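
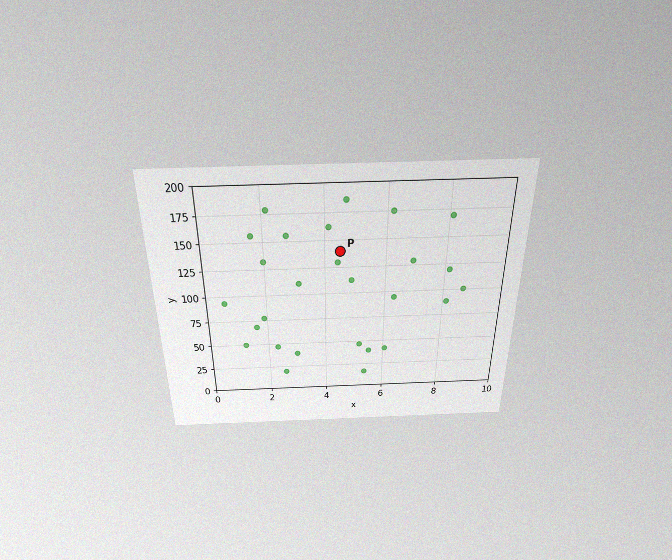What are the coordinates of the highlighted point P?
The chart is viewed slightly from above, with some photo noise. Following the gridlines from P to each axis, P sits at (4.5, 140).

(4.5, 140)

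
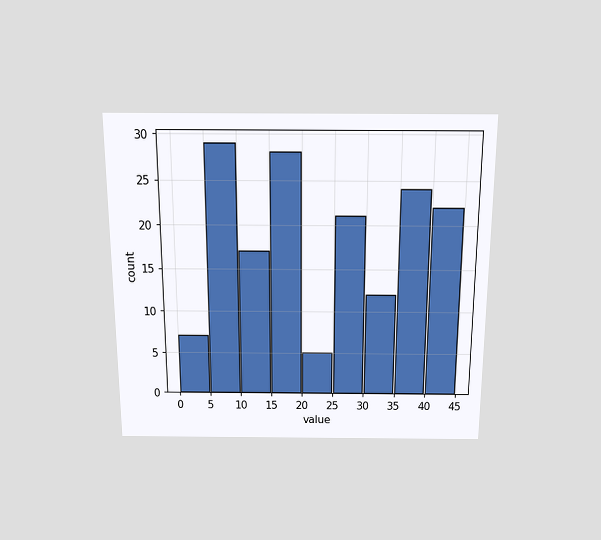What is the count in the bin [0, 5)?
7

The chart is viewed slightly from above. The [0, 5) bin has height 7.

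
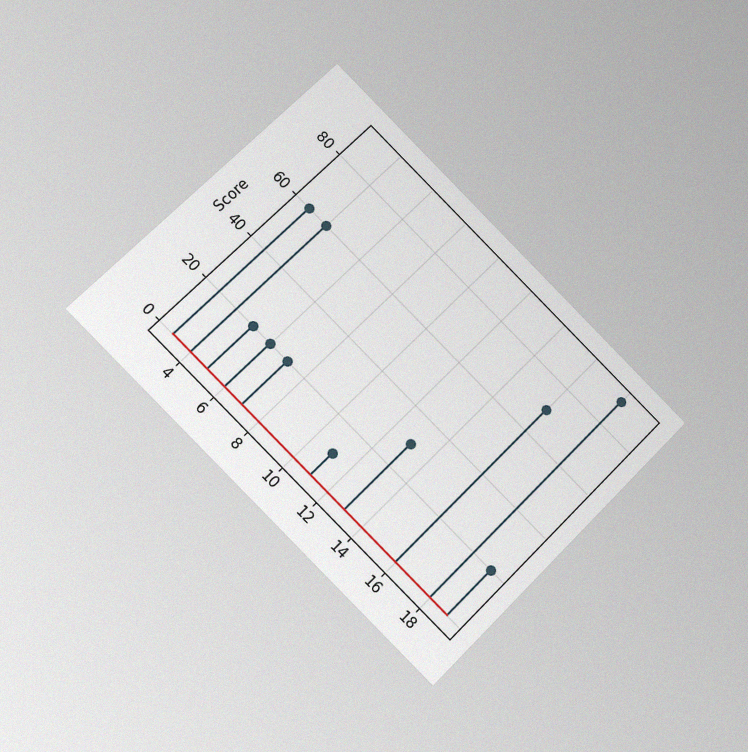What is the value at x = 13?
30

The chart is tilted about 45° clockwise and viewed at a slight angle, with some photo noise. The stem at x=13 reaches 30.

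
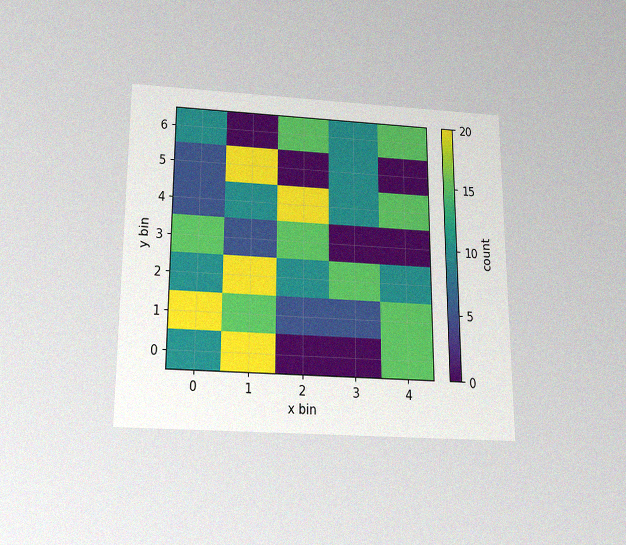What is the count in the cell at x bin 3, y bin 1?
The chart is viewed slightly from below, with some photo noise. Matching the cell (3, 1) against the colorbar gives 5.

5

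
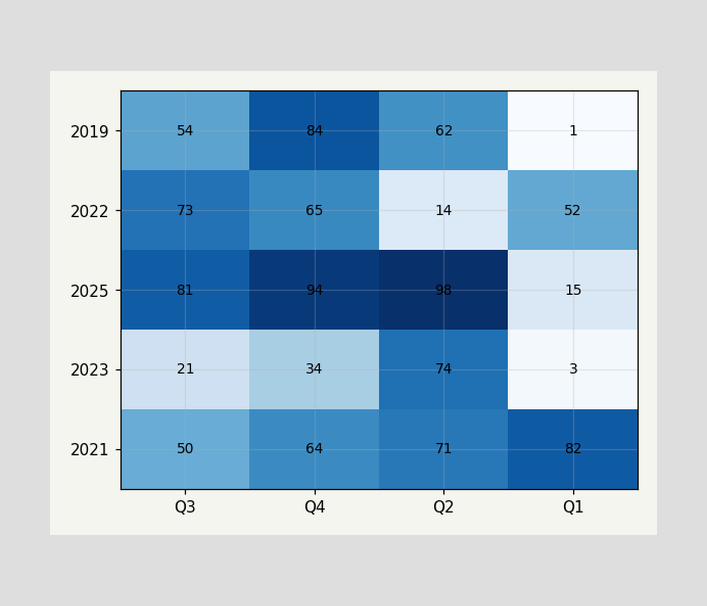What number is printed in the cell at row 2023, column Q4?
34

The (2023, Q4) cell reads 34.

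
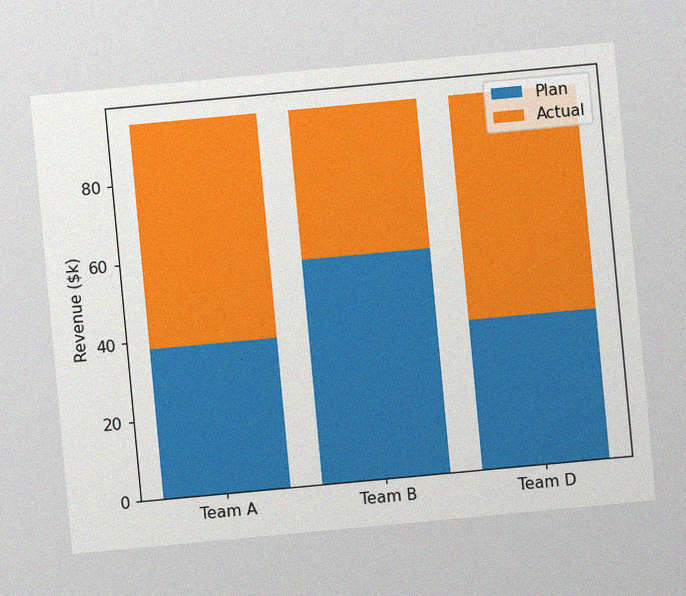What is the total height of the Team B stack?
$95k

The chart is tilted about 5° counter-clockwise, with some photo noise. The Team B stack's top reaches $95k on the y-axis.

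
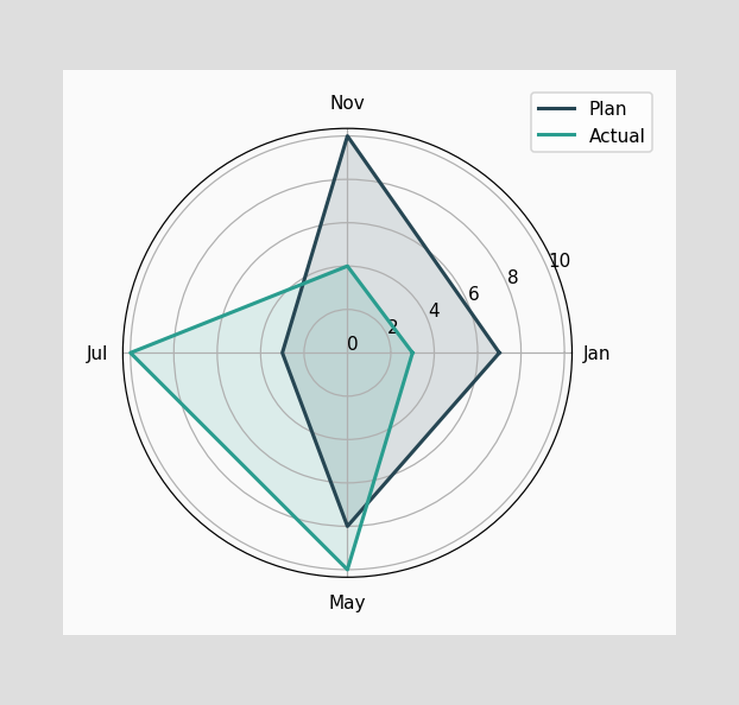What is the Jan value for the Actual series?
3

On the Jan axis, Actual reaches 3.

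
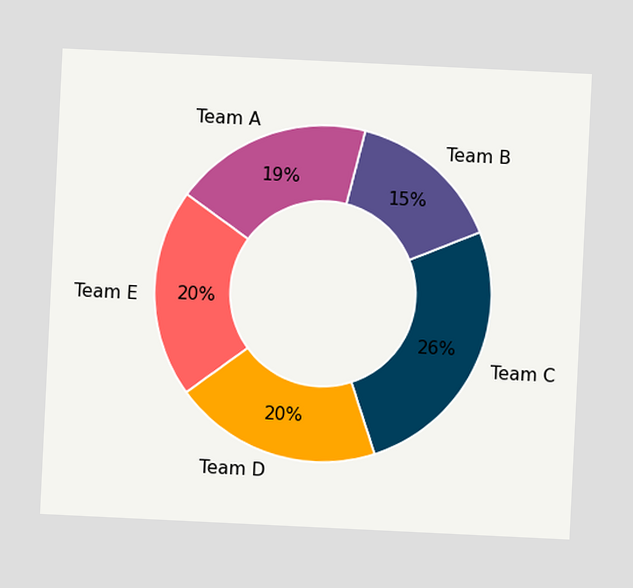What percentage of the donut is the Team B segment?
15%

The chart is tilted about 3° clockwise. The Team B segment takes up 15% of the ring.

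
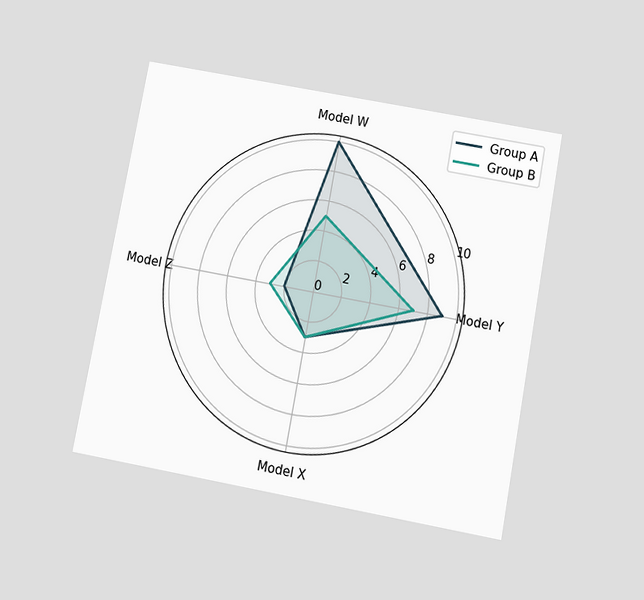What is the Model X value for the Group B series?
3

The chart is tilted about 11° clockwise and viewed slightly from below. On the Model X axis, Group B reaches 3.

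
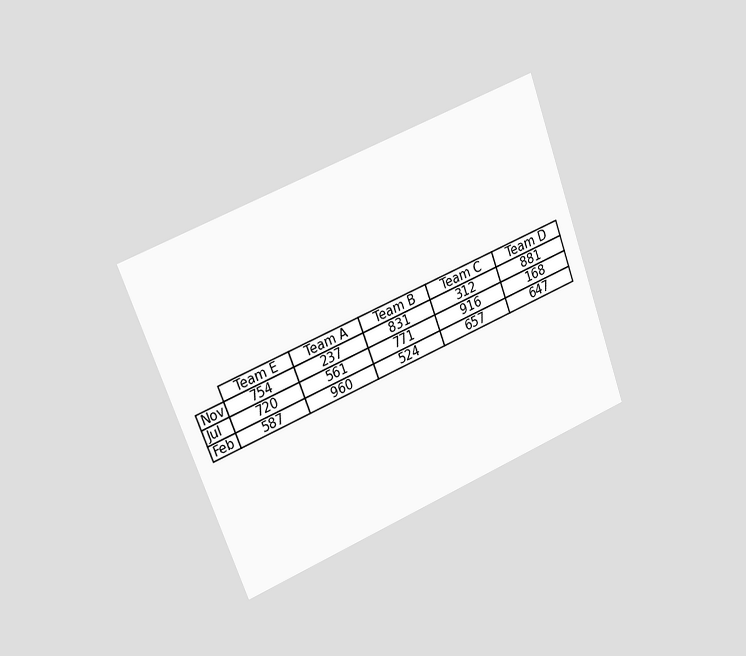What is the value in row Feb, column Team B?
524

The chart is tilted about 21° counter-clockwise and viewed slightly from the left. The (Feb, Team B) cell reads 524.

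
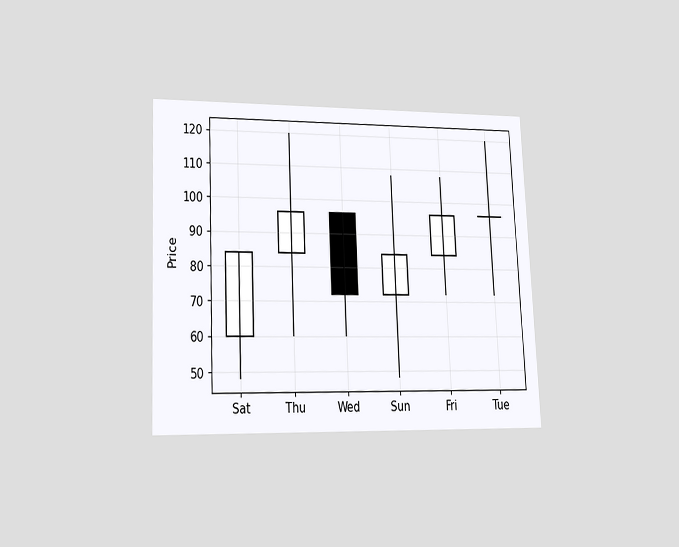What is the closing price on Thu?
96

The chart is tilted about 3° counter-clockwise and viewed at a slight angle. The Thu candle closes at 96.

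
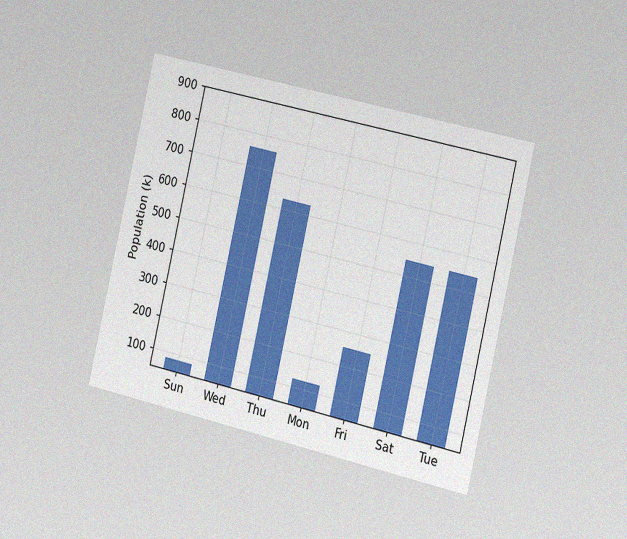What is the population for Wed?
The chart is tilted about 13° clockwise and viewed slightly from the right, with some photo noise. Reading along the chart's y-axis, the Wed bar reaches 756k.

756k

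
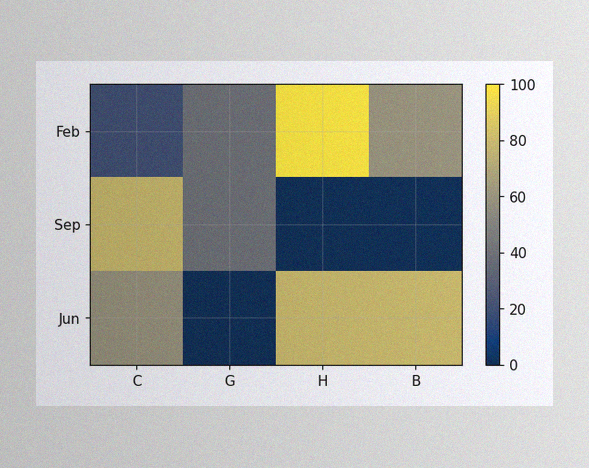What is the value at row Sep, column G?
The image has some photo noise and uneven lighting. Matching cell (Sep, G) against the colorbar gives 40.

40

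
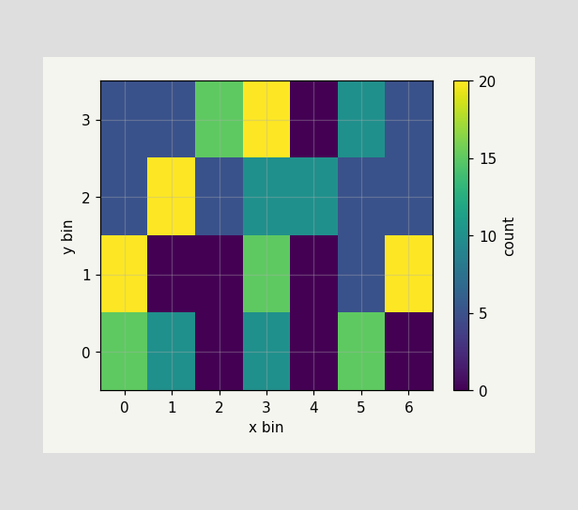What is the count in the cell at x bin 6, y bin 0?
Matching the cell (6, 0) against the colorbar gives 0.

0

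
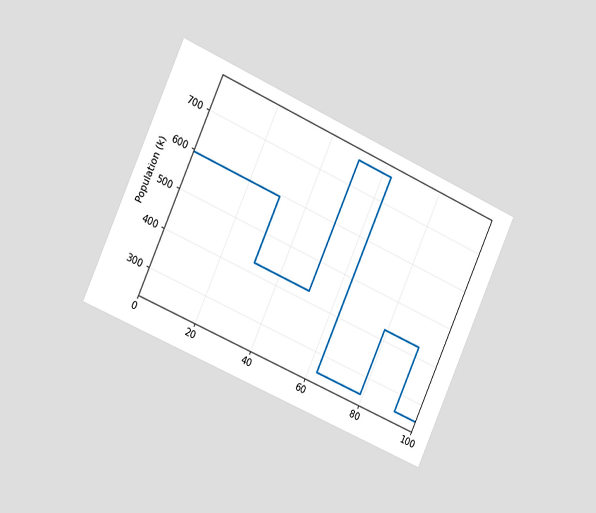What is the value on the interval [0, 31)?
The chart is tilted about 24° clockwise and viewed slightly from the left. On [0, 31) the step sits at 595k.

595k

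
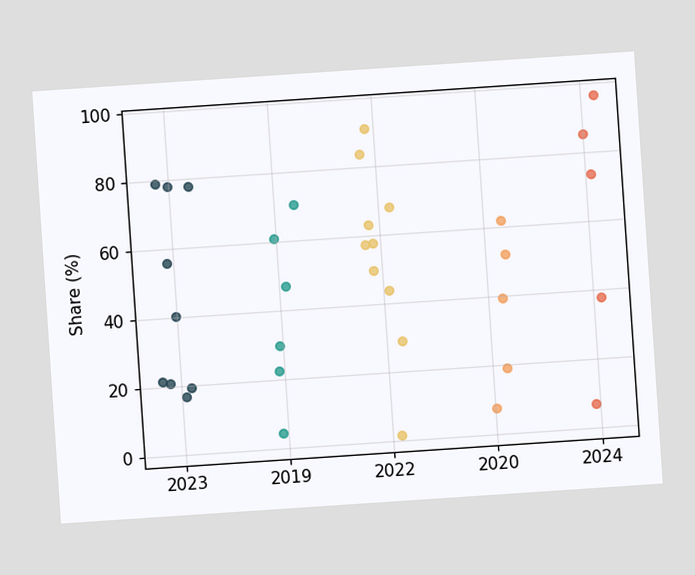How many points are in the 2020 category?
5

The chart is tilted about 4° counter-clockwise. Counting the markers in the 2020 column gives 5.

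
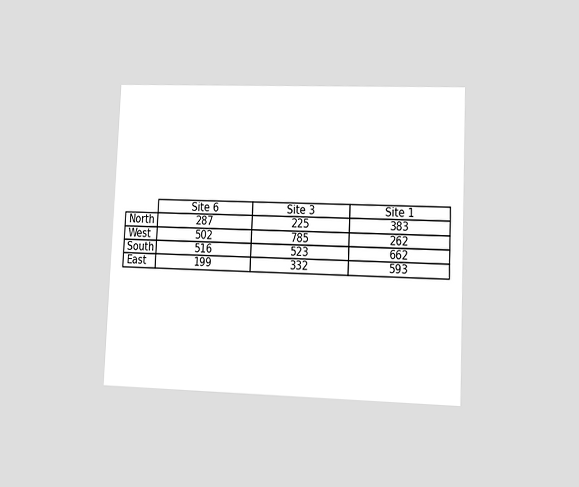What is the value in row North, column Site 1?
The chart is tilted about 3° clockwise and viewed at a slight angle. The (North, Site 1) cell reads 383.

383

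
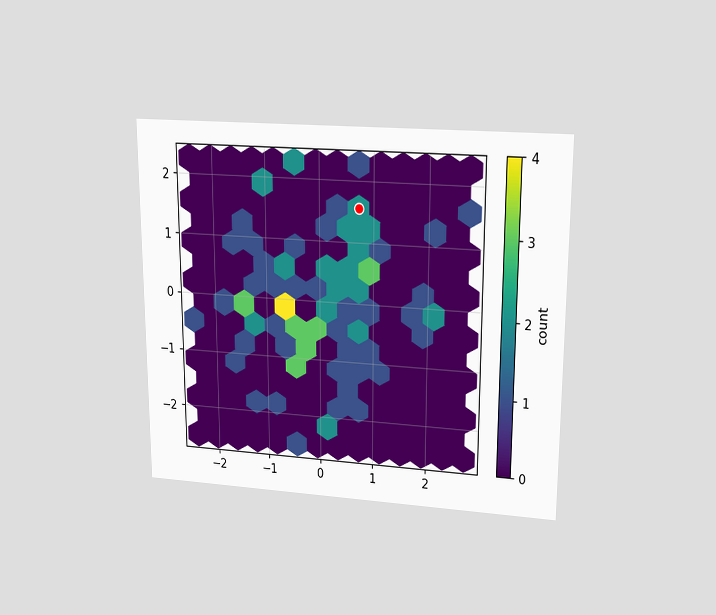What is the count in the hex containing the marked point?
2

The chart is viewed at a slight angle. The marked hex reads 2 on the colorbar.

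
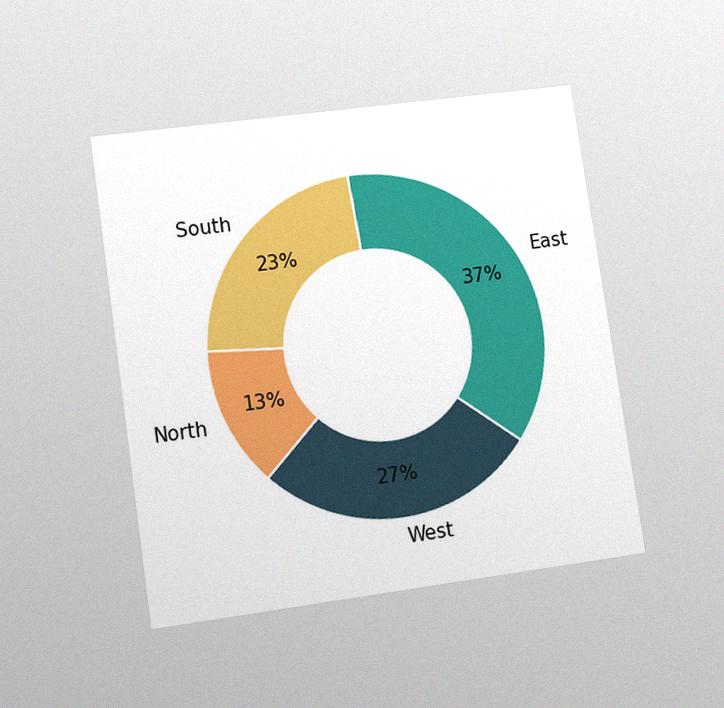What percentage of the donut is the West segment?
The chart is tilted about 8° counter-clockwise and viewed at a slight angle, with some photo noise. The West segment takes up 27% of the ring.

27%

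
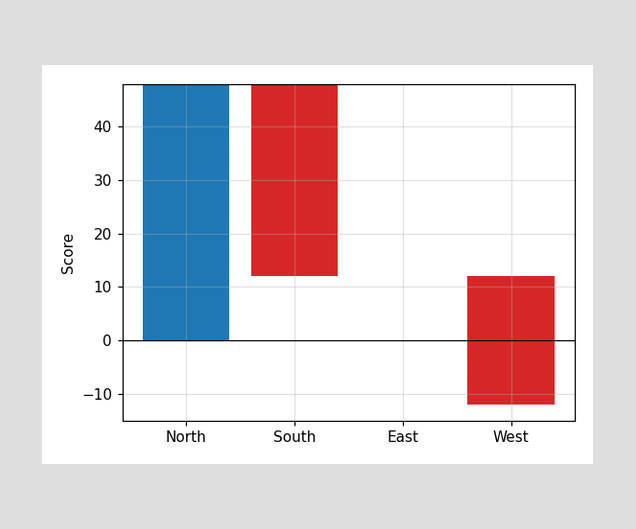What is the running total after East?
12

After East the running total reaches 12.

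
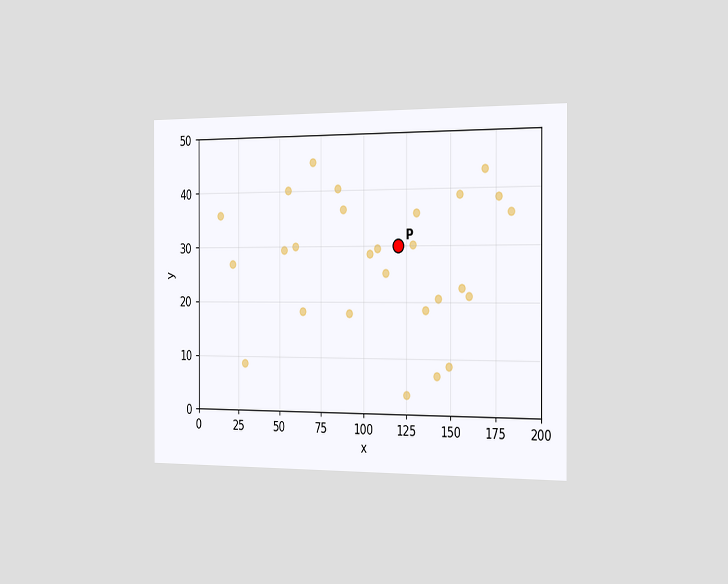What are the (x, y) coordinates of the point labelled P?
The chart is viewed slightly from the right. Following the gridlines from P to each axis, P sits at (120, 30).

(120, 30)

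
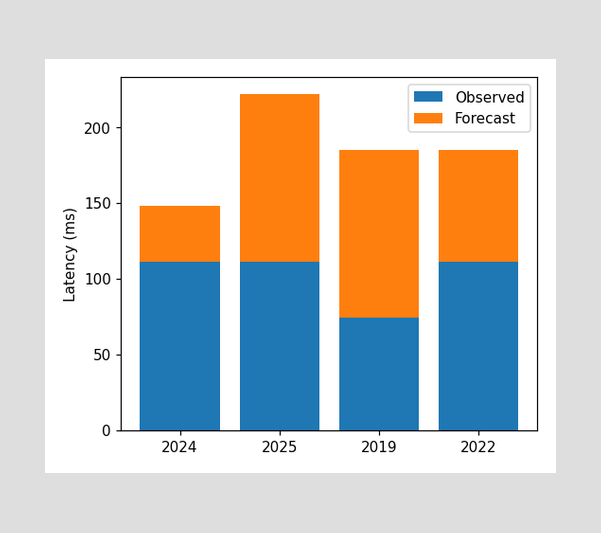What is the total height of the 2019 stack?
The 2019 stack's top reaches 185ms on the y-axis.

185ms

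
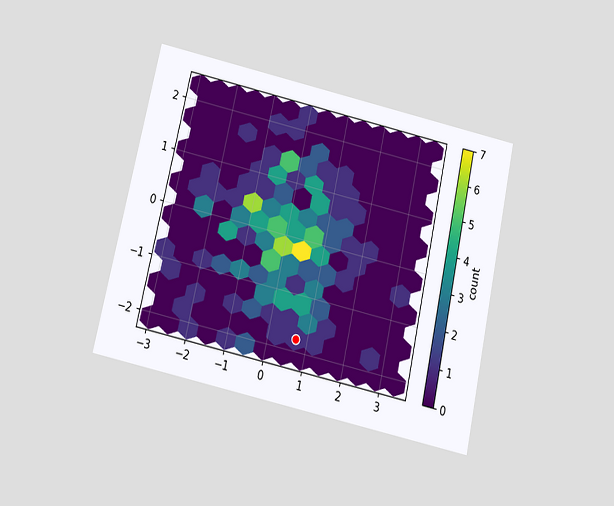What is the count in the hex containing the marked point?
1

The chart is tilted about 13° clockwise and viewed slightly from below. The marked hex reads 1 on the colorbar.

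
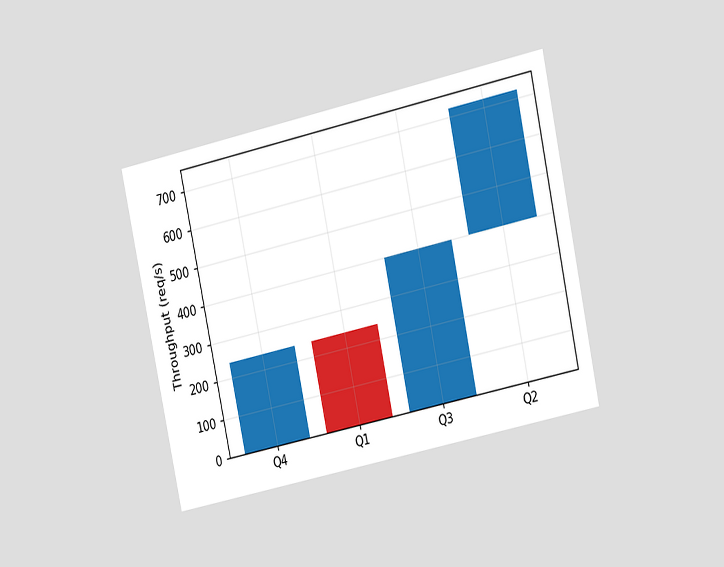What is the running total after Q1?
0req/s

The chart is tilted about 12° counter-clockwise and viewed at a slight angle. After Q1 the running total reaches 0req/s.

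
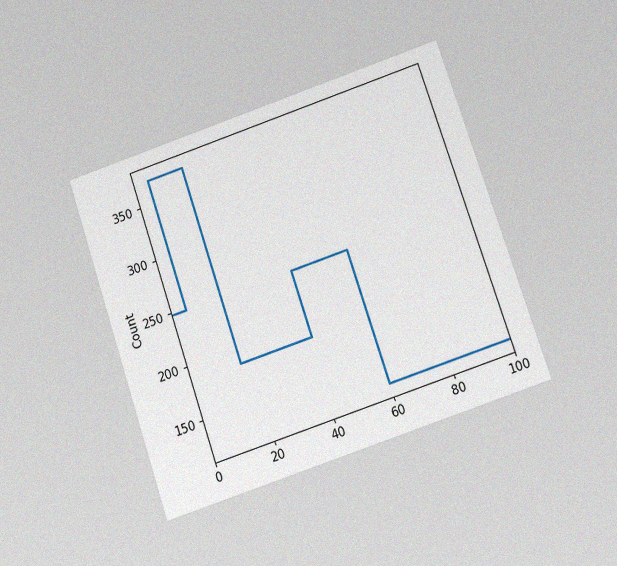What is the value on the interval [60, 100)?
The chart is tilted about 19° counter-clockwise and viewed at a slight angle, with some photo noise. On [60, 100) the step sits at 124.

124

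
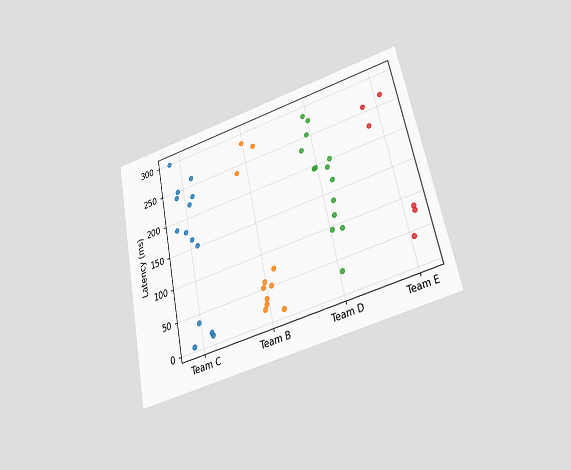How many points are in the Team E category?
6

The chart is tilted about 12° counter-clockwise and viewed slightly from below. Counting the markers in the Team E column gives 6.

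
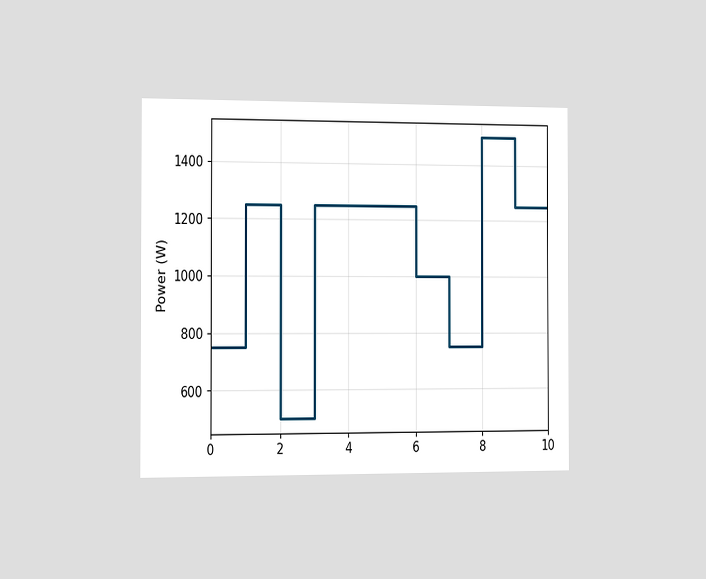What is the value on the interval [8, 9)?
The chart is viewed slightly from the left. On [8, 9) the step sits at 1500W.

1500W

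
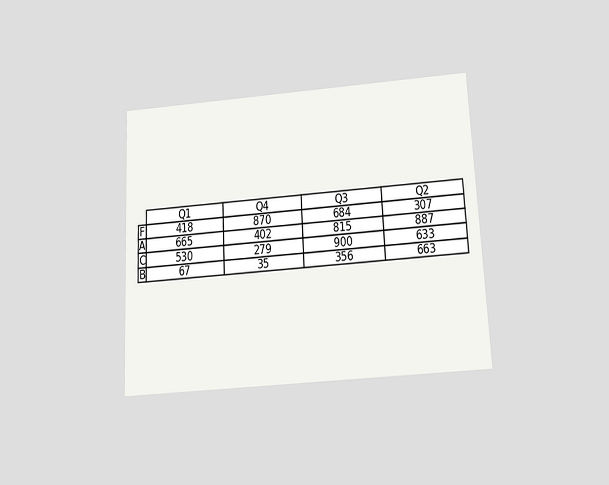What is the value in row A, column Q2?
The chart is tilted about 3° counter-clockwise and viewed slightly from below. The (A, Q2) cell reads 887.

887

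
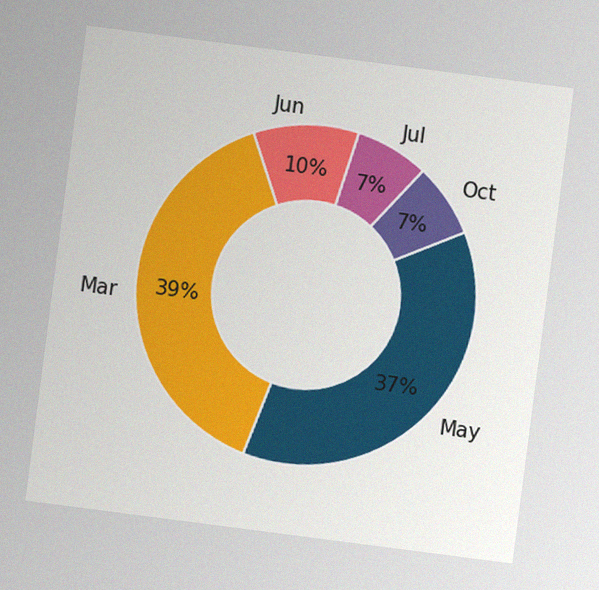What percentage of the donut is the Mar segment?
39%

The chart is tilted about 7° clockwise, with some photo noise. The Mar segment takes up 39% of the ring.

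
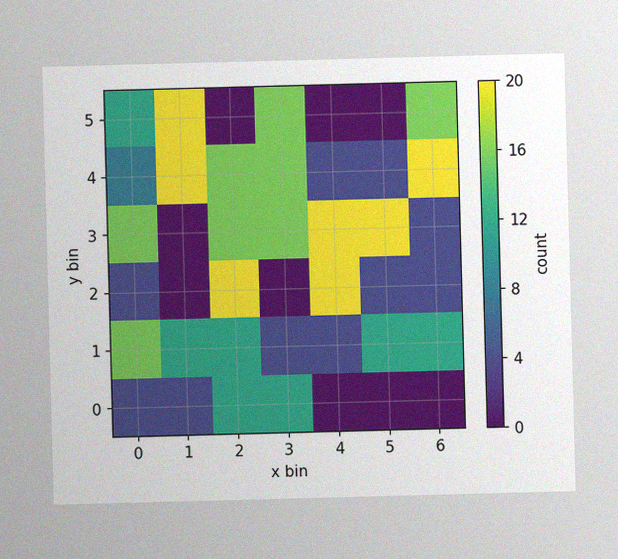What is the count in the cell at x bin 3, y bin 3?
16

The image has some photo noise and uneven lighting. Matching the cell (3, 3) against the colorbar gives 16.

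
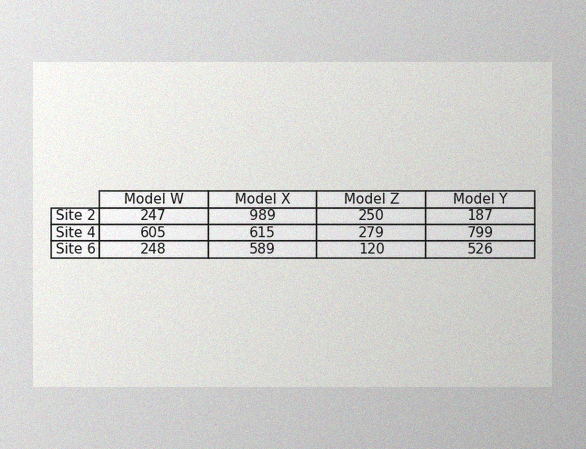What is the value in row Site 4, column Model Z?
279

The image has some photo noise and uneven lighting. The (Site 4, Model Z) cell reads 279.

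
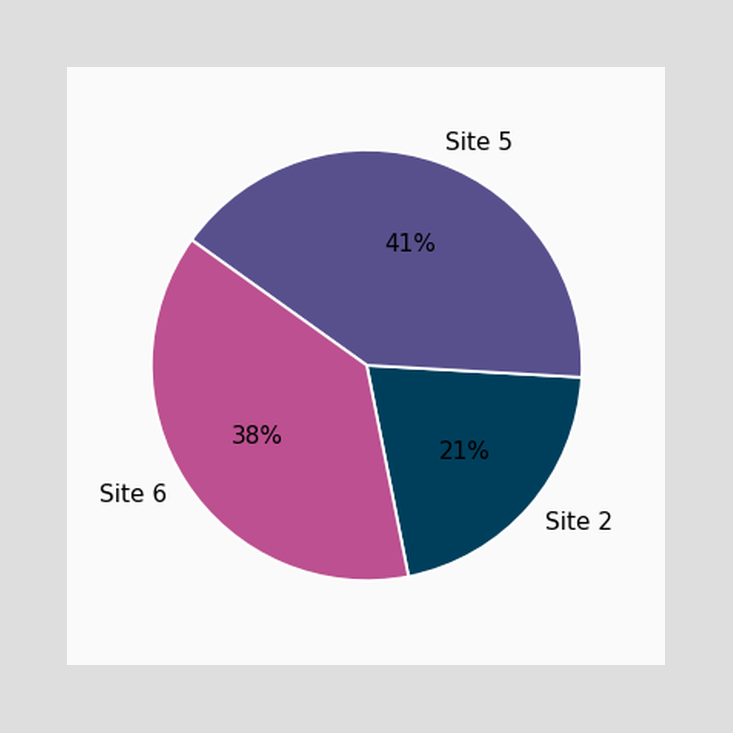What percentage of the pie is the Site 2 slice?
21%

The Site 2 slice takes up 21% of the pie.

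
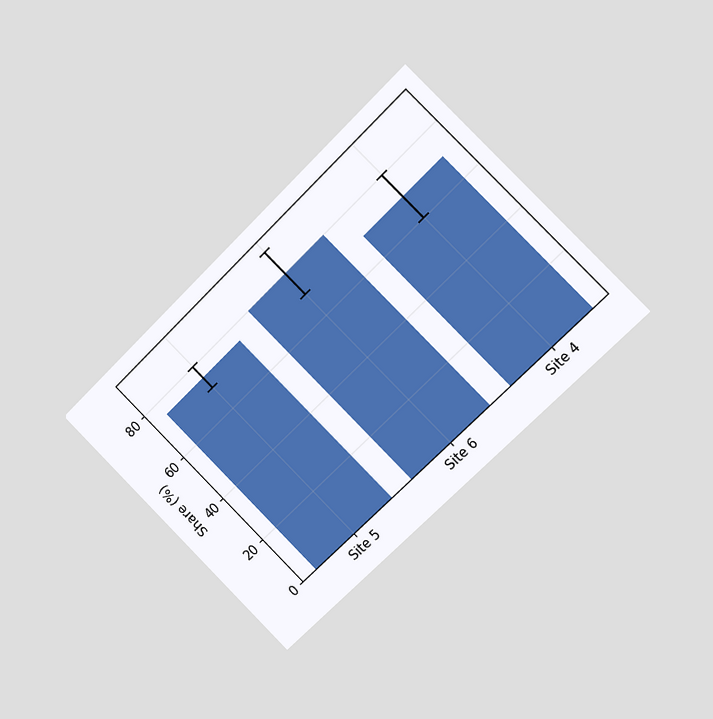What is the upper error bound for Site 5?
The chart is tilted about 45° counter-clockwise and viewed slightly from the right. The Site 5 bar's upper whisker reaches 80%.

80%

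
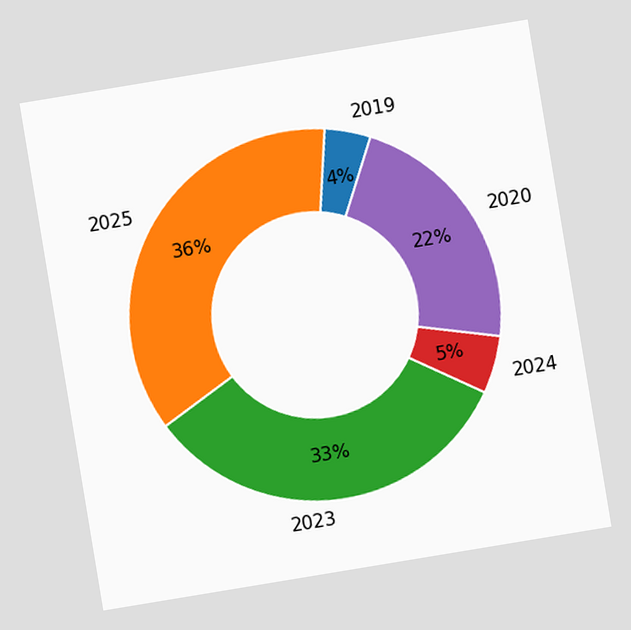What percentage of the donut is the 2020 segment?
The chart is tilted about 9° counter-clockwise. The 2020 segment takes up 22% of the ring.

22%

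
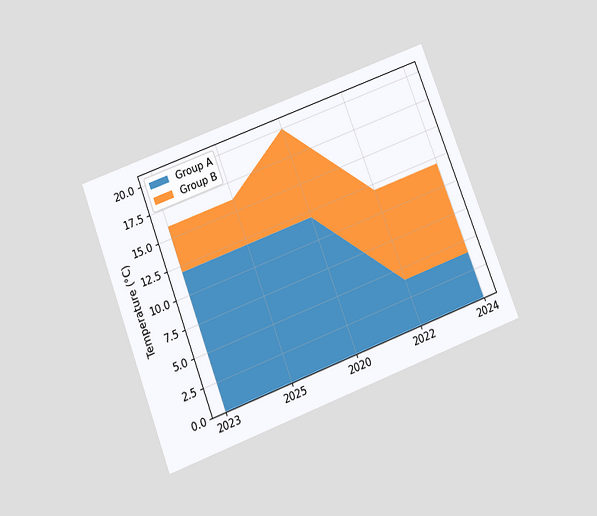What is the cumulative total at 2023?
16°C

The chart is tilted about 21° counter-clockwise and viewed slightly from below. The stacked total at 2023 reaches 16°C.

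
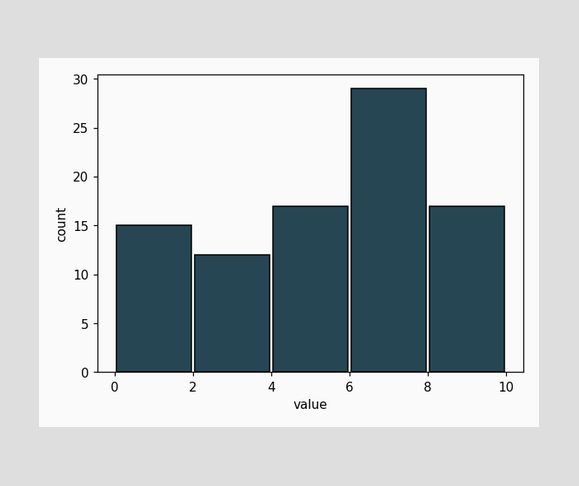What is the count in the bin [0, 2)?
The [0, 2) bin has height 15.

15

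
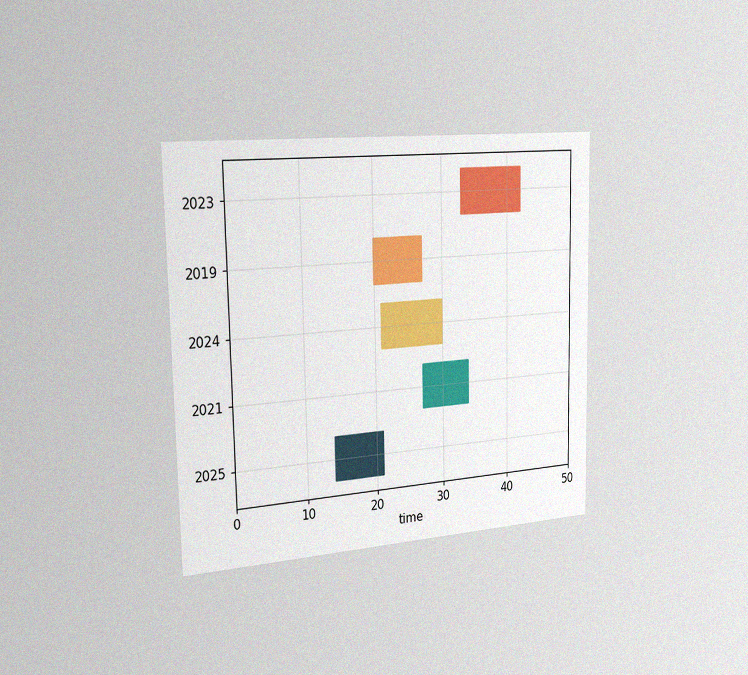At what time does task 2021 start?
27

The chart is viewed slightly from the left, with some photo noise. The 2021 bar begins at t=27.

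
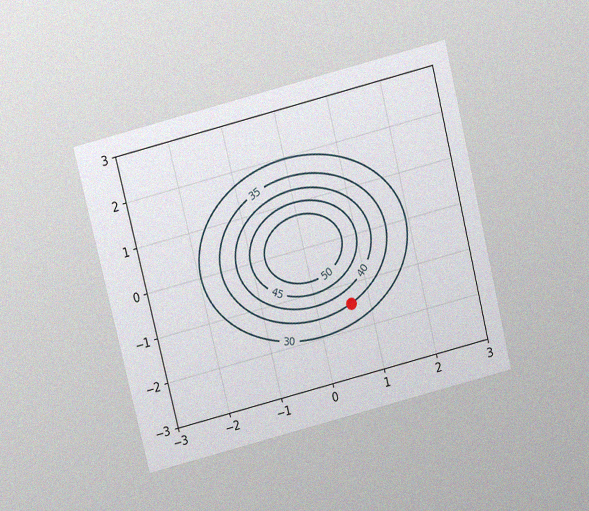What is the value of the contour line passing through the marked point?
The chart is tilted about 14° counter-clockwise and viewed slightly from above, with some photo noise. The marked point sits on the contour labelled 35.

35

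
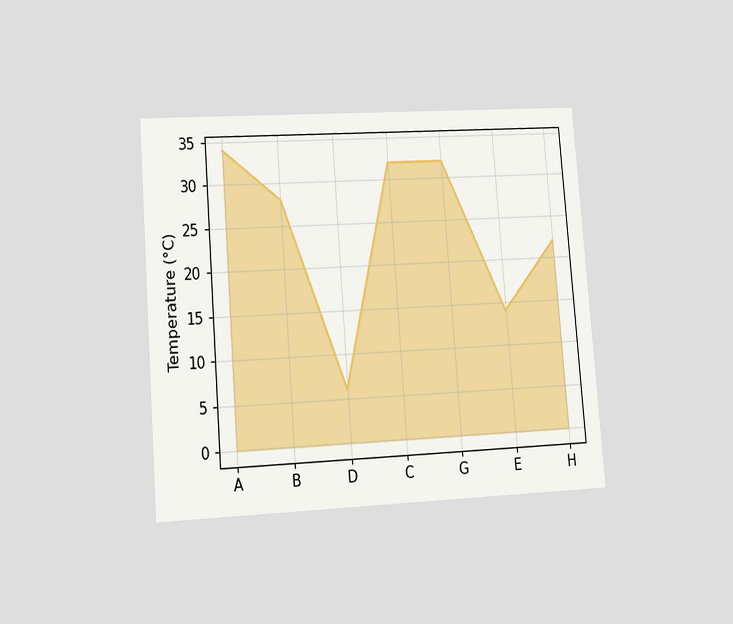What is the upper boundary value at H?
The chart is tilted about 4° counter-clockwise and viewed at a slight angle. At H the upper boundary is at 22°C.

22°C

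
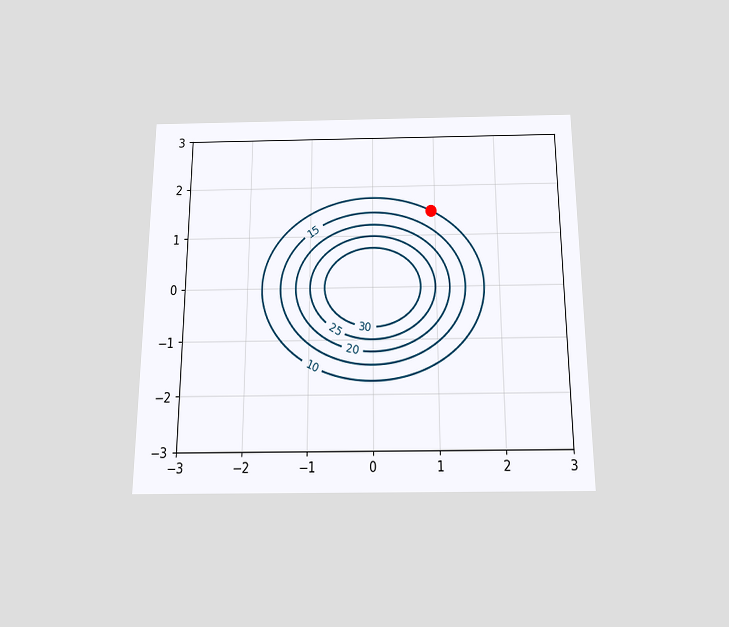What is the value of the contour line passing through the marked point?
The chart is viewed slightly from below. The marked point sits on the contour labelled 10.

10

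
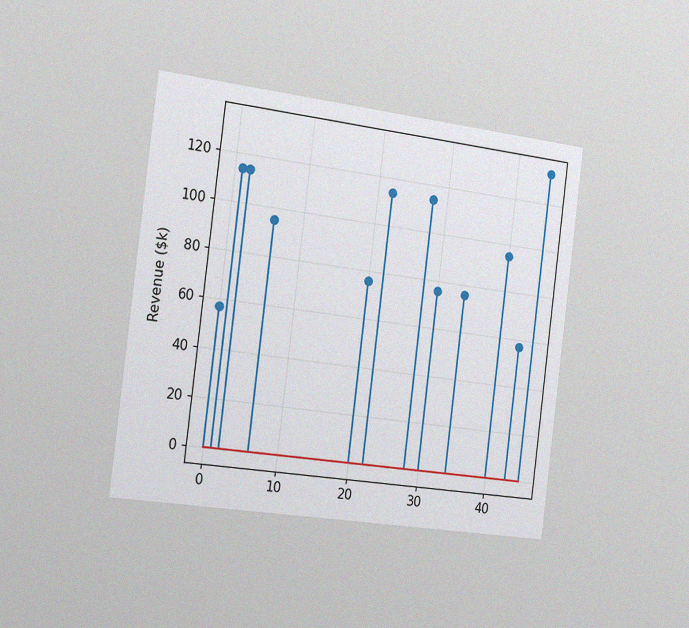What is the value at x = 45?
$133k

The chart is tilted about 7° clockwise and viewed slightly from the left, with some photo noise. The stem at x=45 reaches $133k.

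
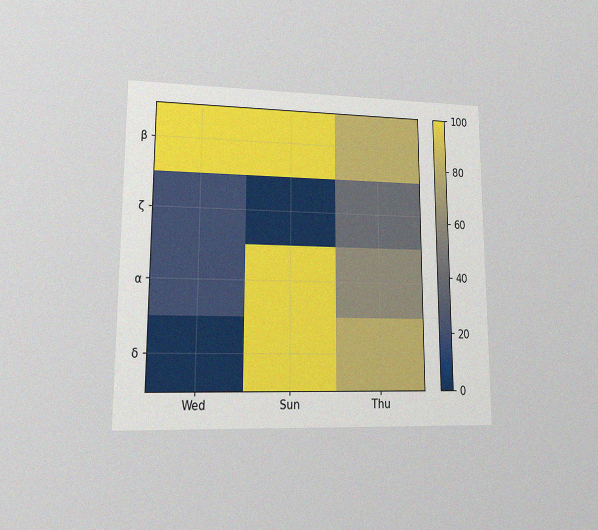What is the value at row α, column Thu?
60

The chart is viewed at a slight angle, with some photo noise. Matching cell (α, Thu) against the colorbar gives 60.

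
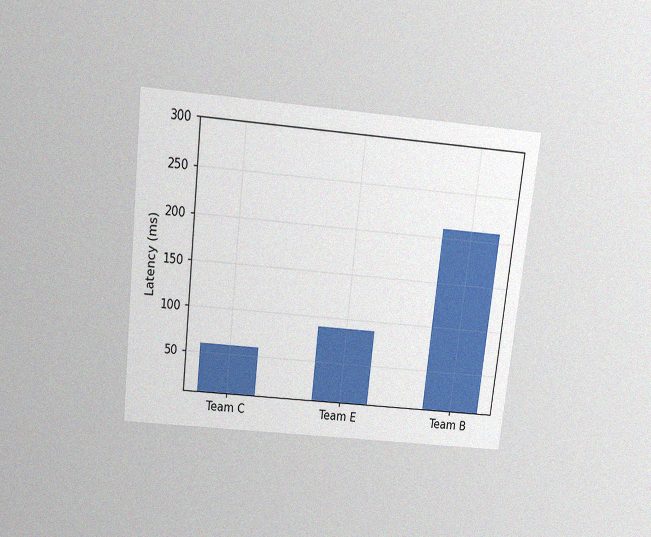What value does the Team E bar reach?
The chart is tilted about 6° clockwise and viewed slightly from above, with some photo noise. Reading along the chart's y-axis, the Team E bar reaches 90ms.

90ms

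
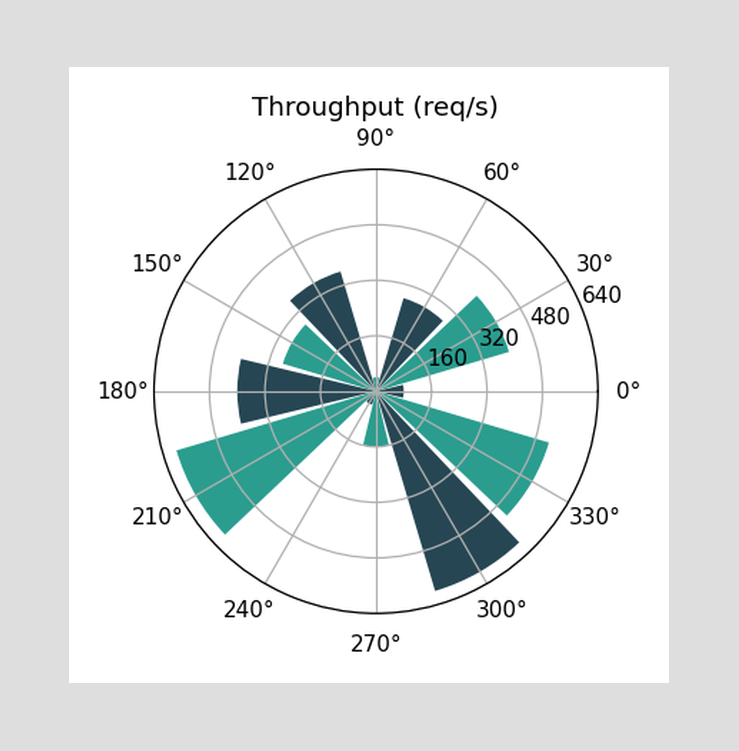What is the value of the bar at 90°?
The bar at 90° reaches 40req/s on the radial axis.

40req/s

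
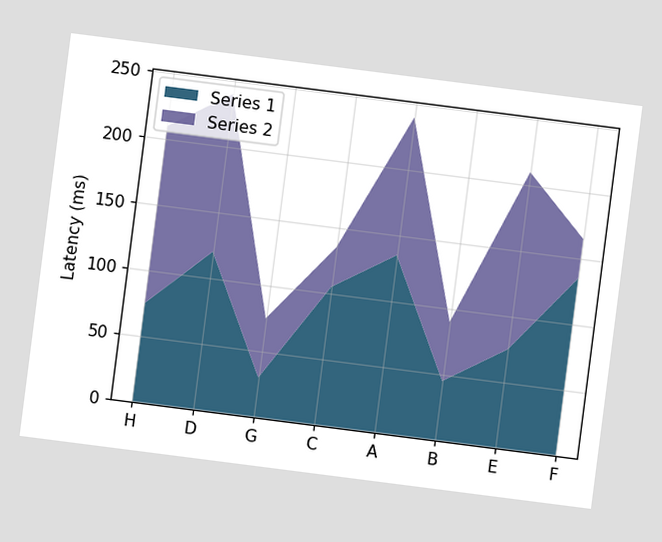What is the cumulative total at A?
240ms

The chart is tilted about 7° clockwise. The stacked total at A reaches 240ms.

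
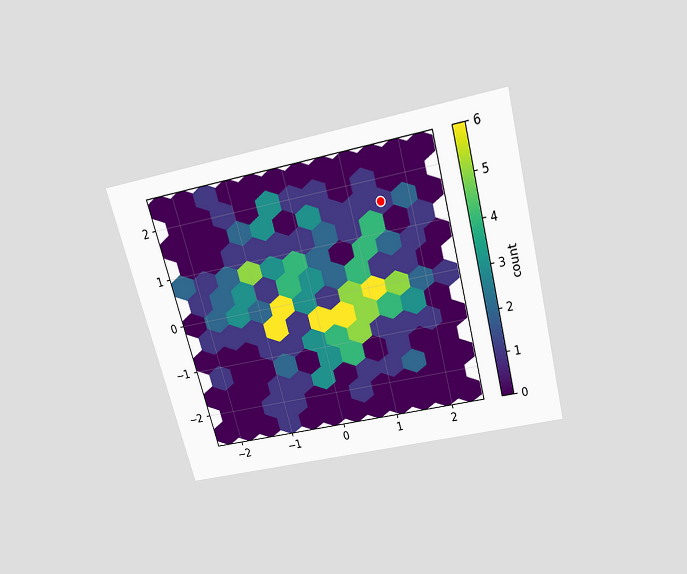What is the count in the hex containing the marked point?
1

The chart is tilted about 15° counter-clockwise and viewed slightly from above. The marked hex reads 1 on the colorbar.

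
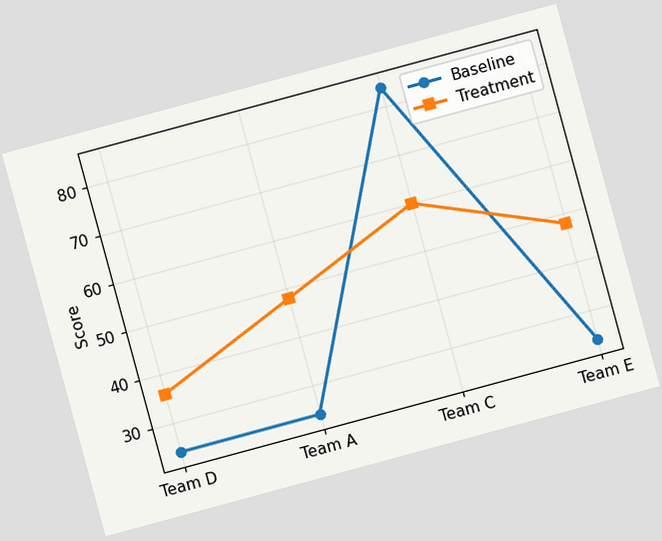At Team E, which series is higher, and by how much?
Treatment, by 24

The chart is tilted about 15° counter-clockwise. At Team E, Treatment sits above the other line by 24.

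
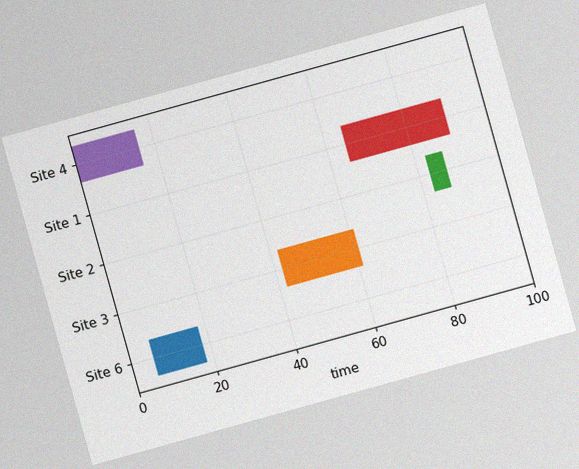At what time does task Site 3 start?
The chart is tilted about 16° counter-clockwise, with some photo noise. The Site 3 bar begins at t=42.

42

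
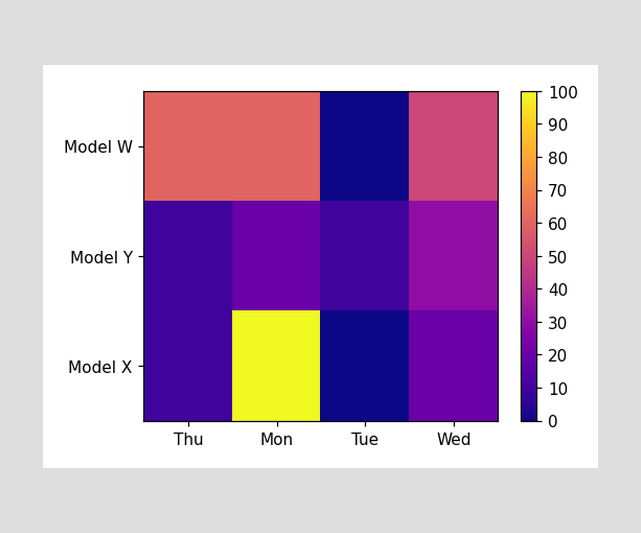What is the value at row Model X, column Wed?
Matching cell (Model X, Wed) against the colorbar gives 20.

20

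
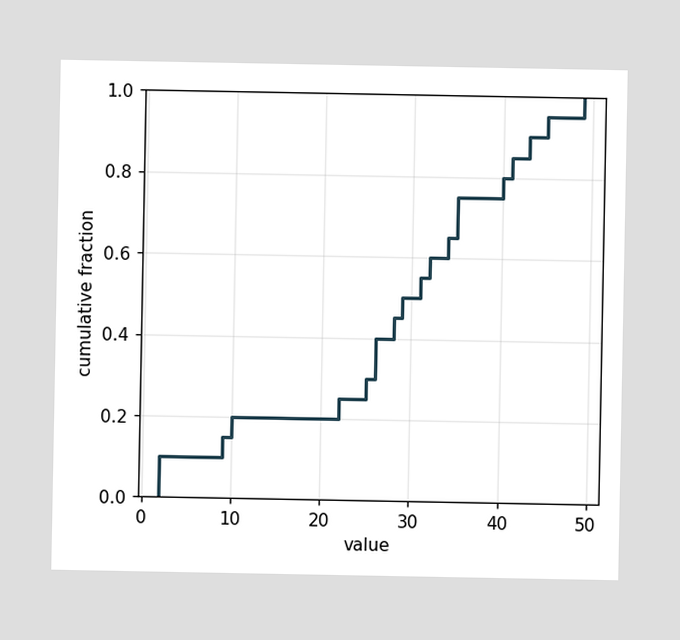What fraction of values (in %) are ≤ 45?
95%

At x=45 the ECDF step is at 95%.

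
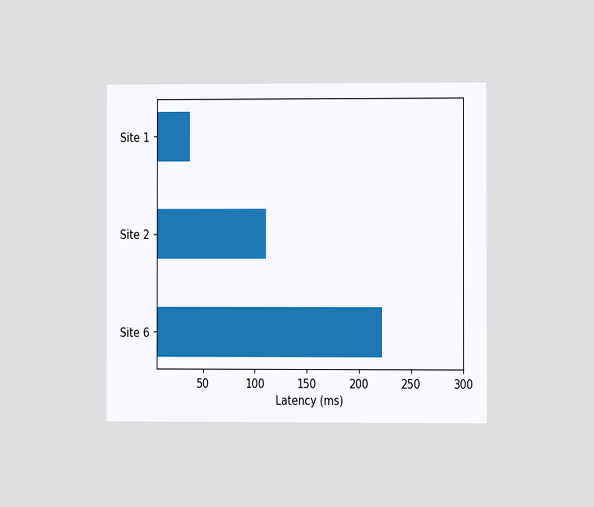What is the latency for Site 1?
37ms

The chart is viewed at a slight angle. Reading along the chart's x-axis, the Site 1 bar reaches 37ms.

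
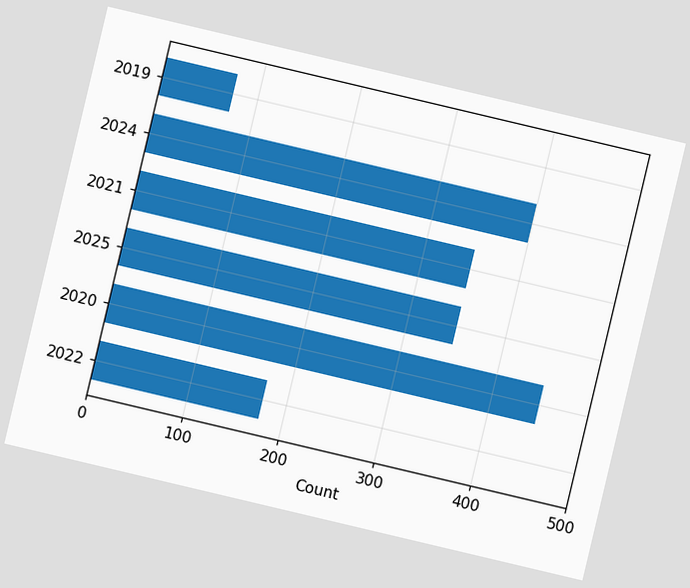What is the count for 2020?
The chart is tilted about 13° clockwise. Reading along the chart's x-axis, the 2020 bar reaches 450.

450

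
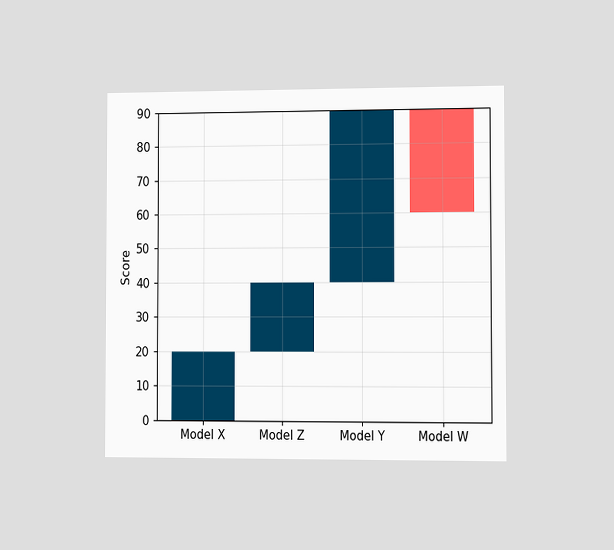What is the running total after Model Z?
The chart is viewed slightly from the right. After Model Z the running total reaches 40.

40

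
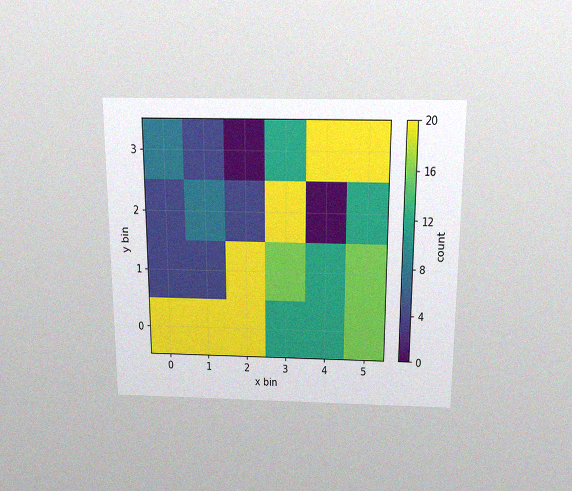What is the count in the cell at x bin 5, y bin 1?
16

The chart is viewed slightly from above, with some photo noise. Matching the cell (5, 1) against the colorbar gives 16.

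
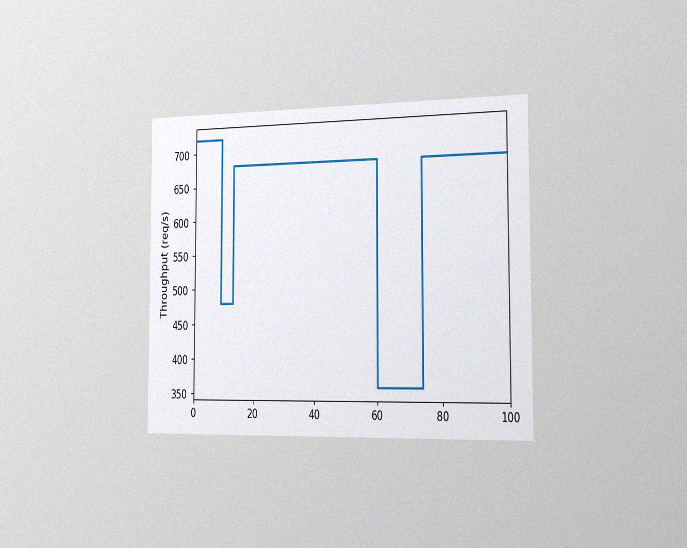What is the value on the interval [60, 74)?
The chart is viewed slightly from the right, with some photo noise. On [60, 74) the step sits at 360req/s.

360req/s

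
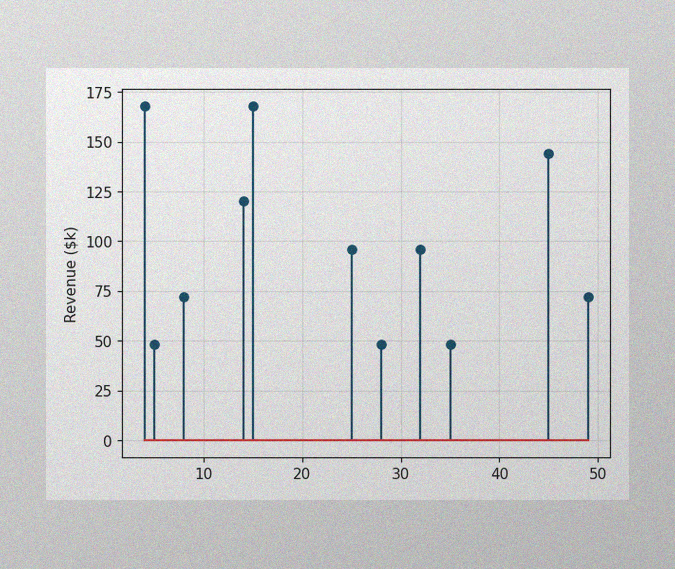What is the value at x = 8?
$72k

The image has some photo noise and uneven lighting. The stem at x=8 reaches $72k.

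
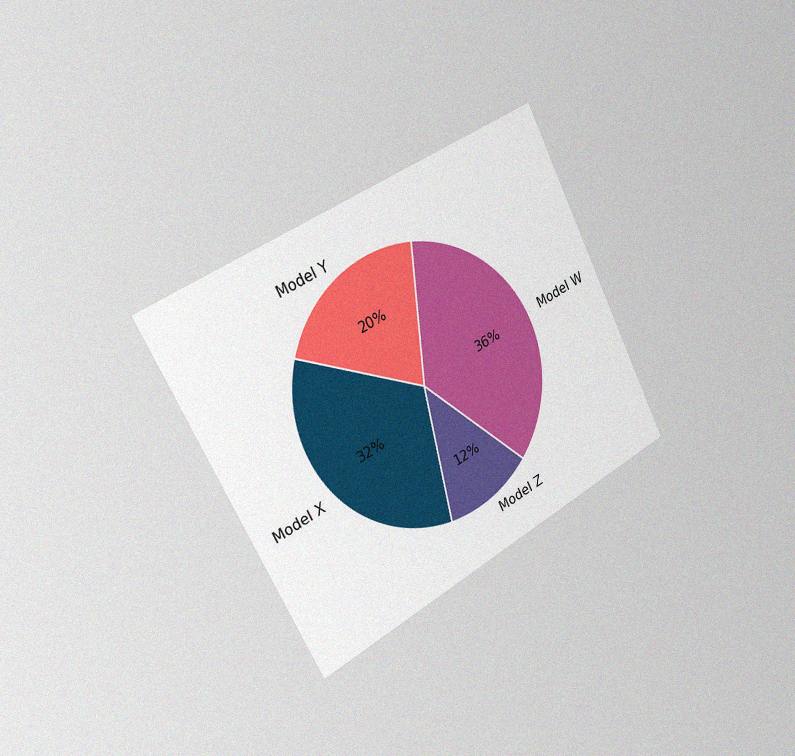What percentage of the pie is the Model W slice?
36%

The chart is tilted about 27° counter-clockwise and viewed slightly from the left, with some photo noise. The Model W slice takes up 36% of the pie.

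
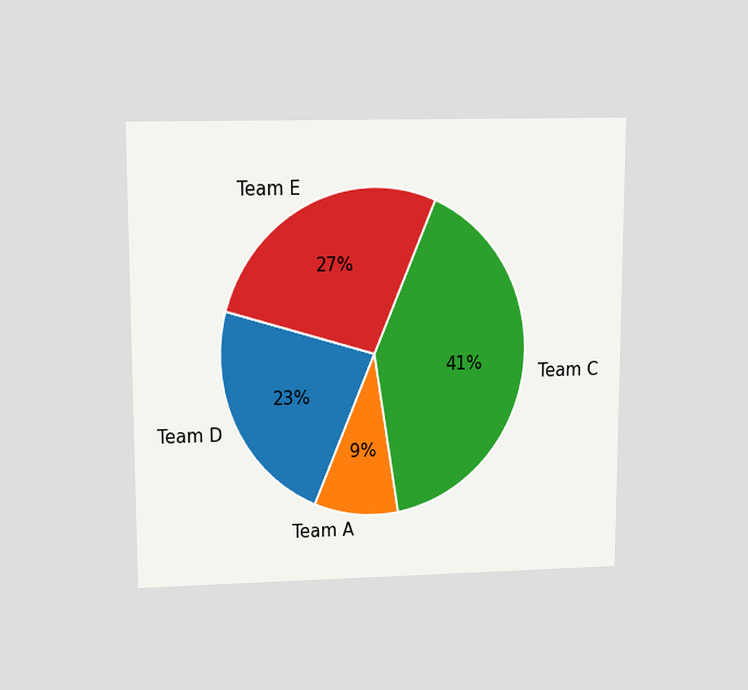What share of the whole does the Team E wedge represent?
27%

The chart is viewed slightly from above. The Team E slice takes up 27% of the pie.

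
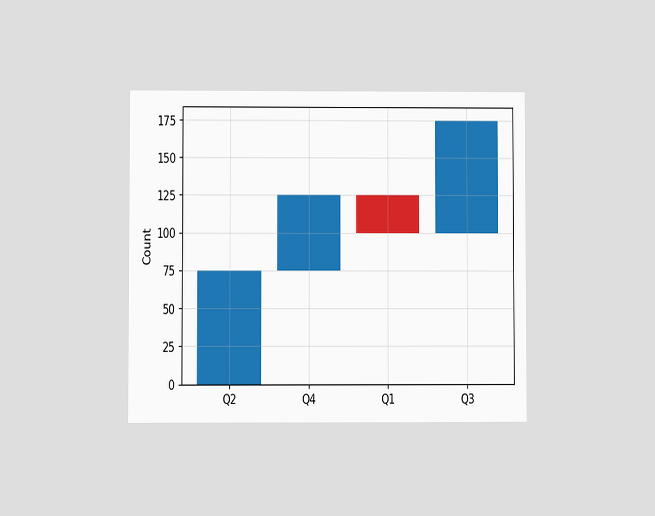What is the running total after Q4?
The chart is viewed at a slight angle. After Q4 the running total reaches 125.

125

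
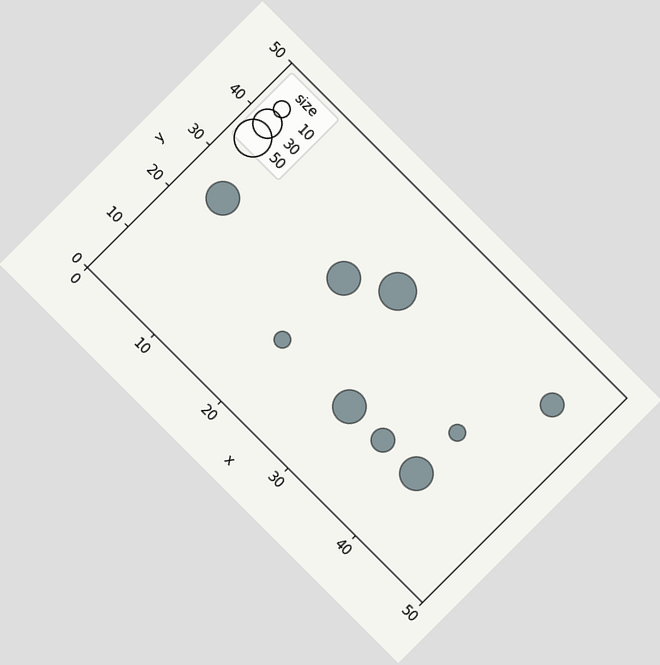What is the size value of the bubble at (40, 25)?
The chart is tilted about 45° clockwise. Matching the bubble at (40, 25) against the size legend gives 10.

10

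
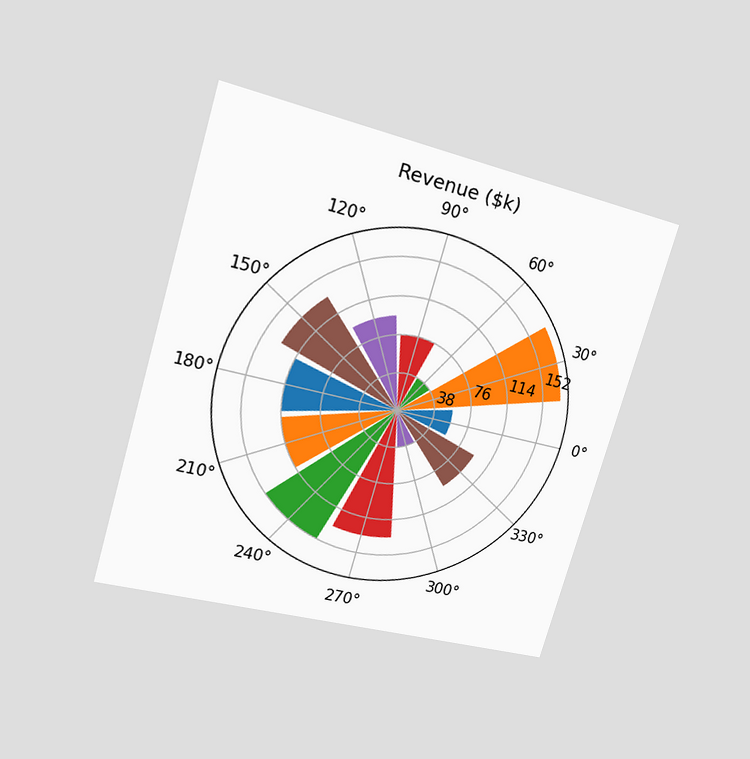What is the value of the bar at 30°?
$171k

The chart is tilted about 16° clockwise and viewed at a slight angle. The bar at 30° reaches $171k on the radial axis.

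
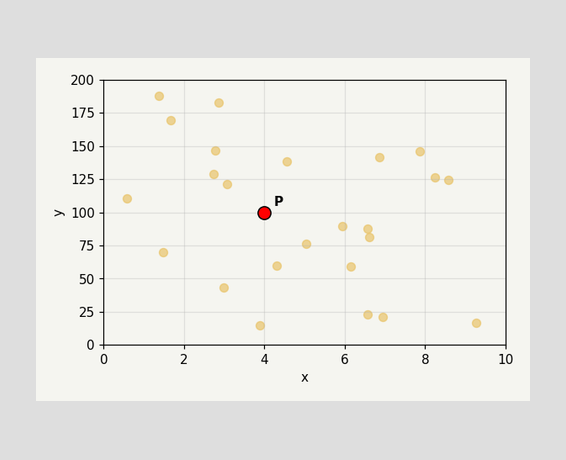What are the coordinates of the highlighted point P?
(4, 100)

Following the gridlines from P to each axis, P sits at (4, 100).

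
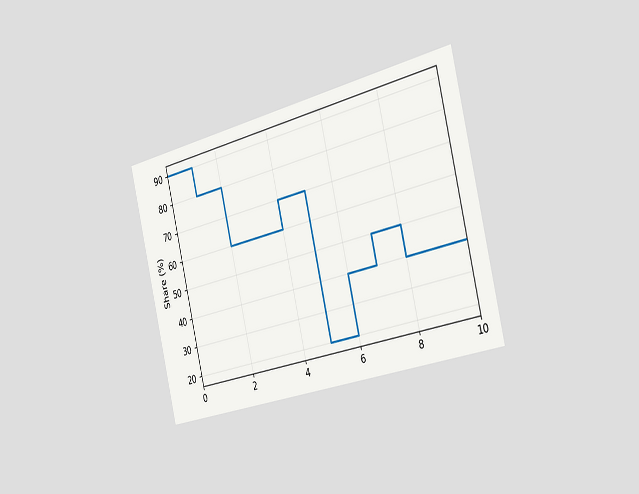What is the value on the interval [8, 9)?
40%

The chart is tilted about 13° counter-clockwise and viewed slightly from the right. On [8, 9) the step sits at 40%.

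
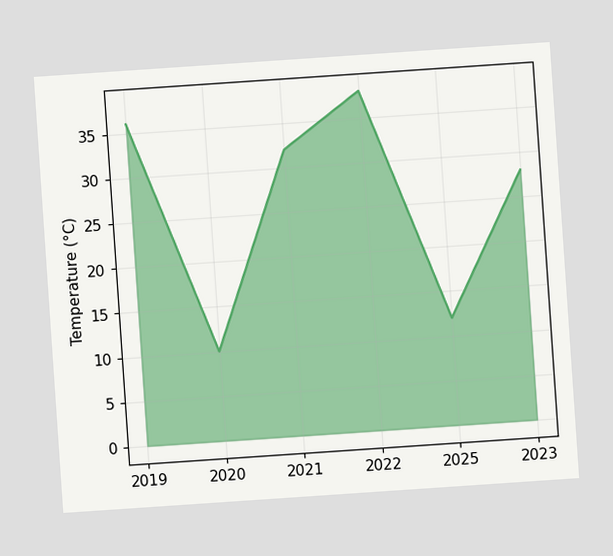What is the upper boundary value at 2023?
28°C

The chart is tilted about 4° counter-clockwise. At 2023 the upper boundary is at 28°C.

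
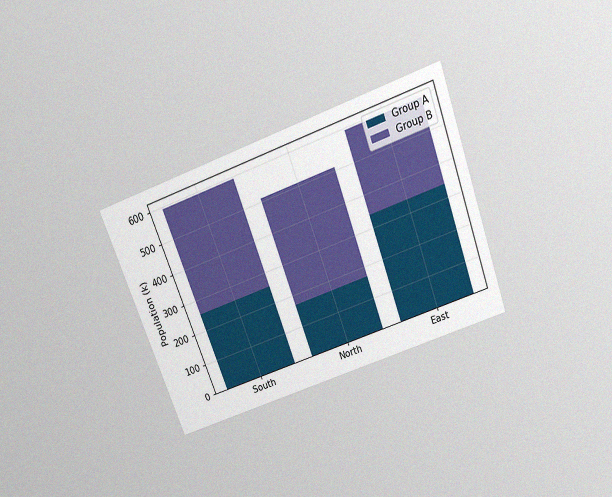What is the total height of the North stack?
The chart is tilted about 21° counter-clockwise and viewed slightly from above, with some photo noise. The North stack's top reaches 510k on the y-axis.

510k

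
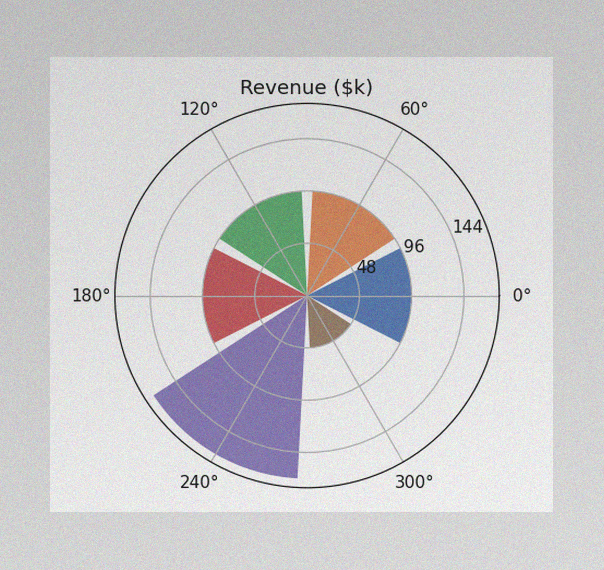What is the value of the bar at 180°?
The image has some photo noise and uneven lighting. The bar at 180° reaches $96k on the radial axis.

$96k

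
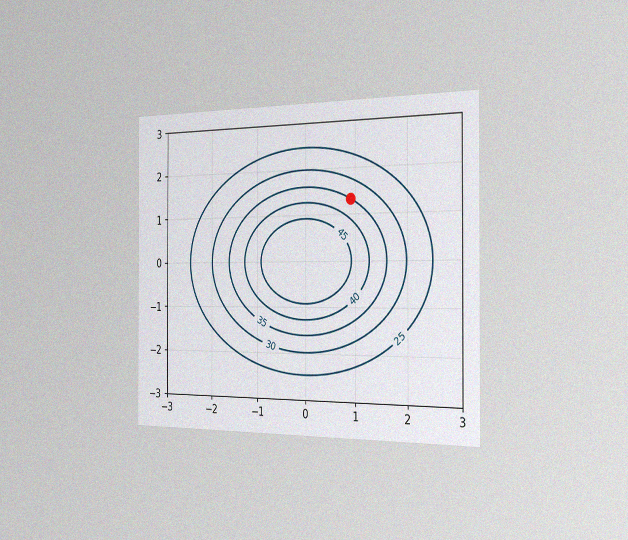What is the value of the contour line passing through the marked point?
35

The chart is viewed slightly from the right, with some photo noise. The marked point sits on the contour labelled 35.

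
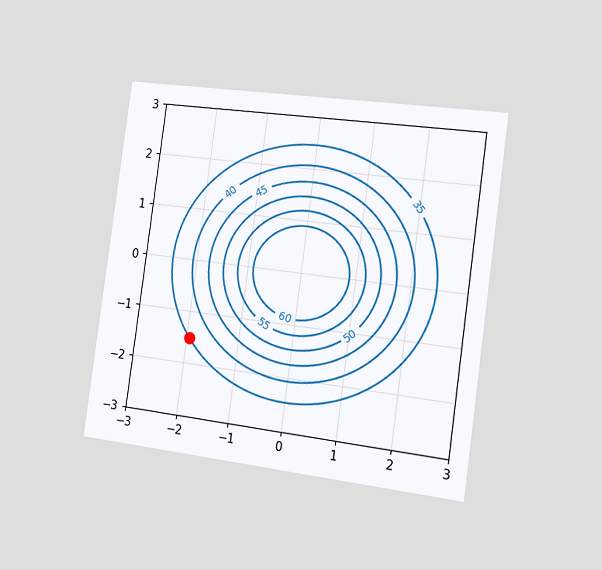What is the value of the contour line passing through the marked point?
The chart is tilted about 8° clockwise and viewed slightly from the right. The marked point sits on the contour labelled 35.

35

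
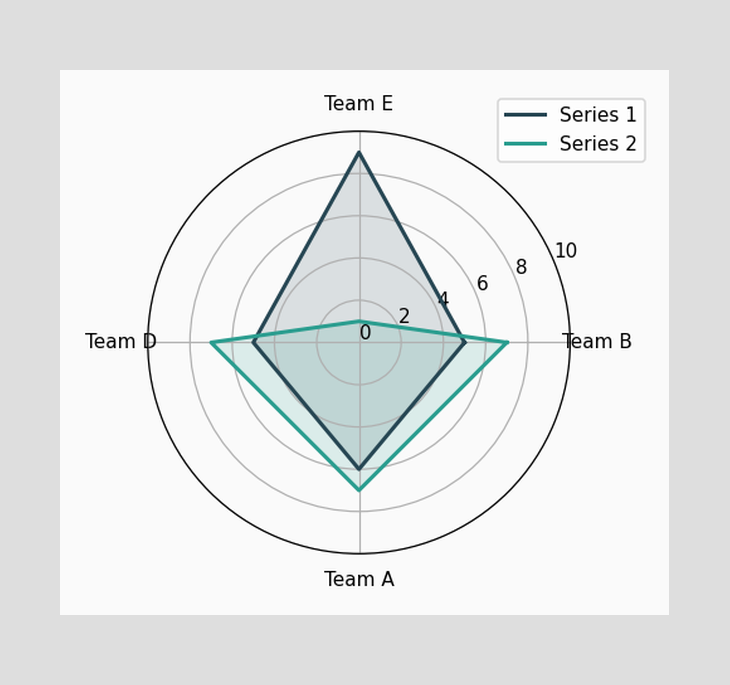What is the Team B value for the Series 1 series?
5

On the Team B axis, Series 1 reaches 5.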